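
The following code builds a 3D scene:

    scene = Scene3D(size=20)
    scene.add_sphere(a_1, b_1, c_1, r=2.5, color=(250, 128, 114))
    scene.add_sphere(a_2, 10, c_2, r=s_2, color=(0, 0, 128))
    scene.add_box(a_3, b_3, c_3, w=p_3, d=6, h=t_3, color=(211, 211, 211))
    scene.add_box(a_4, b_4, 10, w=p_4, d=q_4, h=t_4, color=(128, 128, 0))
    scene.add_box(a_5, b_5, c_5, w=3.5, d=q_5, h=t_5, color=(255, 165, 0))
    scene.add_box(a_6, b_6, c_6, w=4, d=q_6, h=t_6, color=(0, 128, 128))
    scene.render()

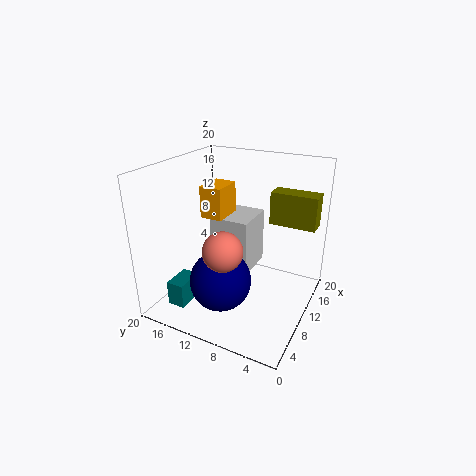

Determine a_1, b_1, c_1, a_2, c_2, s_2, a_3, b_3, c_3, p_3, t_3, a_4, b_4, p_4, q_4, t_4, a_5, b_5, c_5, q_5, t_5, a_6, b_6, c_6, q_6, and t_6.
a_1 = 4, b_1 = 9, c_1 = 11, a_2 = 5, c_2 = 6, s_2 = 4, a_3 = 11.5, b_3 = 9.5, c_3 = 3, p_3 = 6.5, t_3 = 8.5, a_4 = 16.5, b_4 = 1, p_4 = 3, q_4 = 7, t_4 = 5, a_5 = 2, b_5 = 8, c_5 = 16, q_5 = 2.5, t_5 = 3.5, a_6 = 3, b_6 = 15, c_6 = 1, q_6 = 2.5, t_6 = 3.5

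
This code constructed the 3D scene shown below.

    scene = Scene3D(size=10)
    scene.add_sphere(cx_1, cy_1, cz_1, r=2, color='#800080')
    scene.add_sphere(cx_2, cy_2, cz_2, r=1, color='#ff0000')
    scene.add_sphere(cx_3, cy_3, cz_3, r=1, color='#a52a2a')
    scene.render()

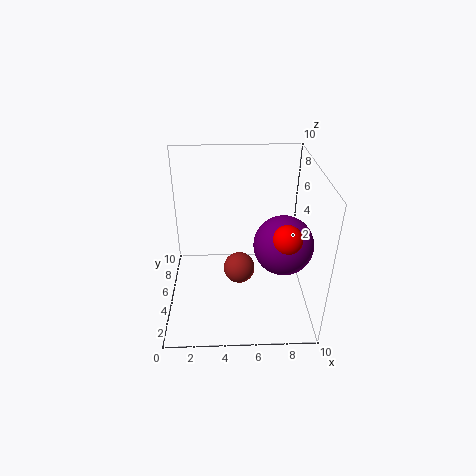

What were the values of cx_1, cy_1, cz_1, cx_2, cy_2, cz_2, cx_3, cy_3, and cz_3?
cx_1 = 8, cy_1 = 4, cz_1 = 5, cx_2 = 8, cy_2 = 3, cz_2 = 6, cx_3 = 5, cy_3 = 3, cz_3 = 4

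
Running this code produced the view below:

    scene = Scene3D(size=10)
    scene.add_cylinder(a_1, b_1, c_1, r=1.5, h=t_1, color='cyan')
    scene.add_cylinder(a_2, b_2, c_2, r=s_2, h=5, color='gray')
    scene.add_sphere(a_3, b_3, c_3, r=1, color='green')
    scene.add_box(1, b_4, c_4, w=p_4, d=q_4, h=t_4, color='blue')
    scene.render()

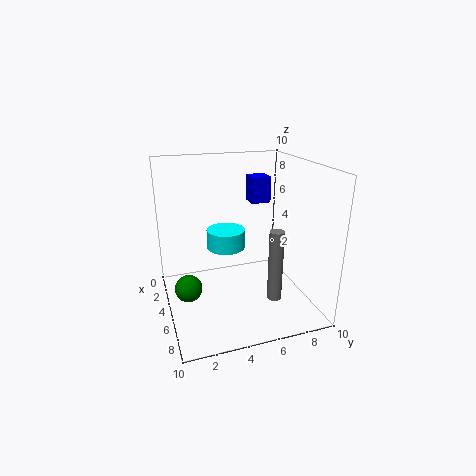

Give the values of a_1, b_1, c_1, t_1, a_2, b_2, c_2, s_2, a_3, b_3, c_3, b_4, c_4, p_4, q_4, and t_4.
a_1 = 2
b_1 = 5
c_1 = 3
t_1 = 1.5
a_2 = 7
b_2 = 7
c_2 = 1
s_2 = 0.5
a_3 = 4
b_3 = 1.5
c_3 = 1
b_4 = 7
c_4 = 6.5
p_4 = 1.5
q_4 = 1.5
t_4 = 2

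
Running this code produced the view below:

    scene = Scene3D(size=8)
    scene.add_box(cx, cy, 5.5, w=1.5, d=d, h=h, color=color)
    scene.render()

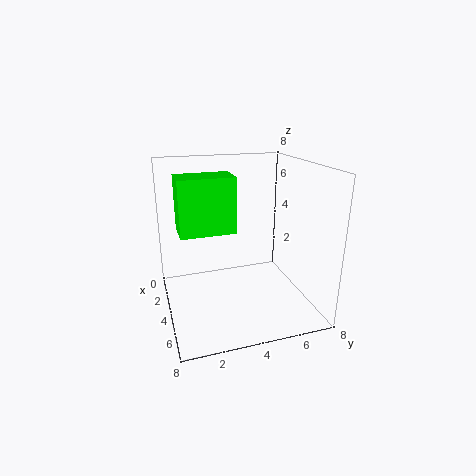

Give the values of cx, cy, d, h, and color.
cx = 5.5; cy = 0.5; d = 2.5; h = 2.5; color = 'lime'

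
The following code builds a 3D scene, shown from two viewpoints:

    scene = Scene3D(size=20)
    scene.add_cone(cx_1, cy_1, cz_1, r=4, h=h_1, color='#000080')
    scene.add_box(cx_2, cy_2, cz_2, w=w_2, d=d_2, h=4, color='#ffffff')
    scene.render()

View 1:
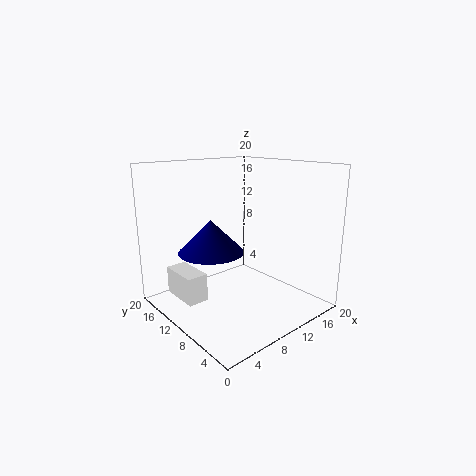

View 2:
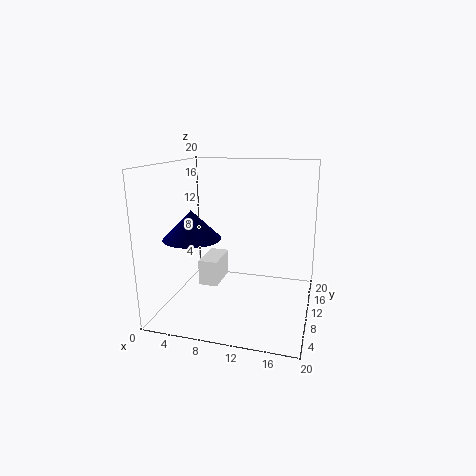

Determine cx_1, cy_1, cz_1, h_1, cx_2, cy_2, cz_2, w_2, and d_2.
cx_1 = 4; cy_1 = 8; cz_1 = 10; h_1 = 4; cx_2 = 3; cy_2 = 12; cz_2 = 1; w_2 = 3; d_2 = 6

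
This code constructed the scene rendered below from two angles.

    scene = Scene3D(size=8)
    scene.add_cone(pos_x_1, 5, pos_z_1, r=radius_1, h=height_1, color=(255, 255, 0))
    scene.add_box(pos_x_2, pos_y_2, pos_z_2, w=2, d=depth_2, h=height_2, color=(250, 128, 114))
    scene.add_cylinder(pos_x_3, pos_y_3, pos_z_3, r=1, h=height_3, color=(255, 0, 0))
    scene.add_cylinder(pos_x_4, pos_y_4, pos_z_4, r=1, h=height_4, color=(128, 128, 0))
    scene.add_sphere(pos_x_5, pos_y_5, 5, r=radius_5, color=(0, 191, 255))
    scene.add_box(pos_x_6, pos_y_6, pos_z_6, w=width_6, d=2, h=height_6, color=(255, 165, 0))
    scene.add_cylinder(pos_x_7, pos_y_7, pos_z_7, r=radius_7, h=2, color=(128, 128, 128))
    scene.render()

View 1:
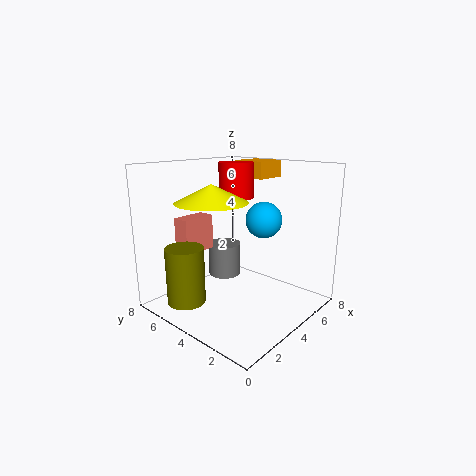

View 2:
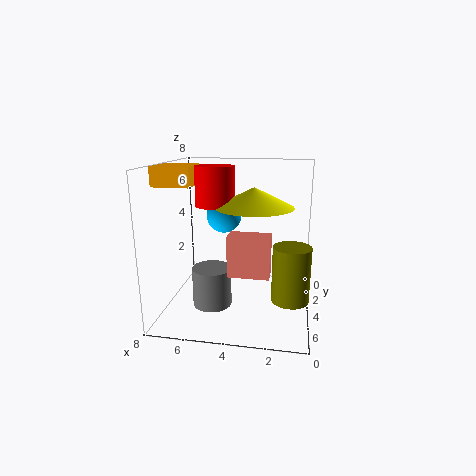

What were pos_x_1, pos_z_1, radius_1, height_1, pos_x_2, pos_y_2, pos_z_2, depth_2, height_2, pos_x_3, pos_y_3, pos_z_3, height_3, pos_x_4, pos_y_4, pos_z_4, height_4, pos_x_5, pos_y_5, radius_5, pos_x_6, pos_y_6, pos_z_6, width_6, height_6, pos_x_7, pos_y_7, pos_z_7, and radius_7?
pos_x_1 = 3, pos_z_1 = 6, radius_1 = 2, height_1 = 1, pos_x_2 = 2, pos_y_2 = 6, pos_z_2 = 3, depth_2 = 1, height_2 = 2, pos_x_3 = 5, pos_y_3 = 5, pos_z_3 = 6, height_3 = 2, pos_x_4 = 1, pos_y_4 = 5, pos_z_4 = 1, height_4 = 3, pos_x_5 = 5, pos_y_5 = 3, radius_5 = 1, pos_x_6 = 6, pos_y_6 = 4, pos_z_6 = 7, width_6 = 2, height_6 = 1, pos_x_7 = 5, pos_y_7 = 6, pos_z_7 = 1, radius_7 = 1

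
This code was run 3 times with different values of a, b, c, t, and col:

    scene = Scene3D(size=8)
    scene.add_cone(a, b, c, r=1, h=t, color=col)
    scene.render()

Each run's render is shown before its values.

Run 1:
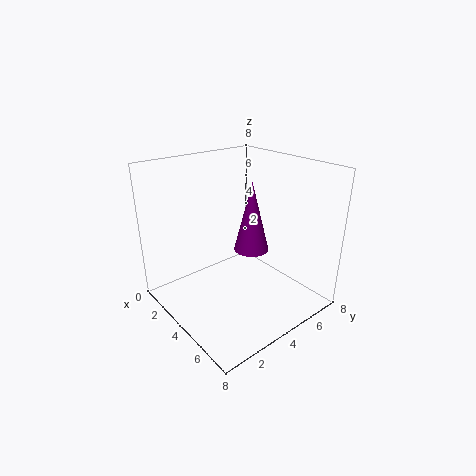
a = 4, b = 5, c = 3, t = 4, col = 'purple'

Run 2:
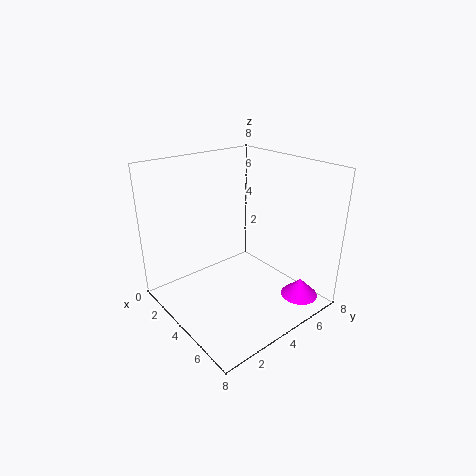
a = 7, b = 6, c = 1, t = 1, col = 'magenta'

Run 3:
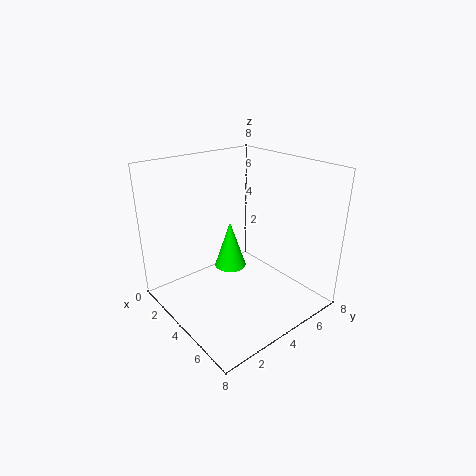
a = 2, b = 5, c = 1, t = 3, col = 'lime'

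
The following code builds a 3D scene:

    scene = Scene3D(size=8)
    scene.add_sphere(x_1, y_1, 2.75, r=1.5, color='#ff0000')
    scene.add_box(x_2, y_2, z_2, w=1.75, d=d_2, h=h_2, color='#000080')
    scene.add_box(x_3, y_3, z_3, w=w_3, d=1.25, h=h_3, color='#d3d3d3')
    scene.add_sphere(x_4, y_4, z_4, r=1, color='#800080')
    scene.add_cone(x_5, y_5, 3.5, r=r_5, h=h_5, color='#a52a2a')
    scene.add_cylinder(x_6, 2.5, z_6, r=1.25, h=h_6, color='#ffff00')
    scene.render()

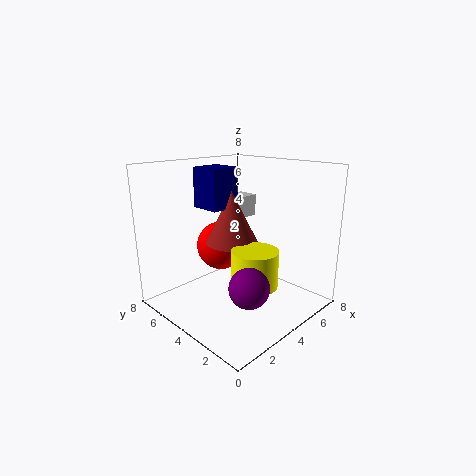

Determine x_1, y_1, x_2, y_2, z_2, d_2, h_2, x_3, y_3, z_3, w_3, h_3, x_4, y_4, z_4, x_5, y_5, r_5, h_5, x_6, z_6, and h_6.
x_1 = 4.75, y_1 = 6.25, x_2 = 3, y_2 = 4.75, z_2 = 5.5, d_2 = 1.75, h_2 = 2.25, x_3 = 4.75, y_3 = 4.75, z_3 = 4.75, w_3 = 1.5, h_3 = 1.25, x_4 = 2.25, y_4 = 1.5, z_4 = 2.5, x_5 = 4.25, y_5 = 4.75, r_5 = 1.5, h_5 = 3, x_6 = 3.75, z_6 = 1.75, h_6 = 2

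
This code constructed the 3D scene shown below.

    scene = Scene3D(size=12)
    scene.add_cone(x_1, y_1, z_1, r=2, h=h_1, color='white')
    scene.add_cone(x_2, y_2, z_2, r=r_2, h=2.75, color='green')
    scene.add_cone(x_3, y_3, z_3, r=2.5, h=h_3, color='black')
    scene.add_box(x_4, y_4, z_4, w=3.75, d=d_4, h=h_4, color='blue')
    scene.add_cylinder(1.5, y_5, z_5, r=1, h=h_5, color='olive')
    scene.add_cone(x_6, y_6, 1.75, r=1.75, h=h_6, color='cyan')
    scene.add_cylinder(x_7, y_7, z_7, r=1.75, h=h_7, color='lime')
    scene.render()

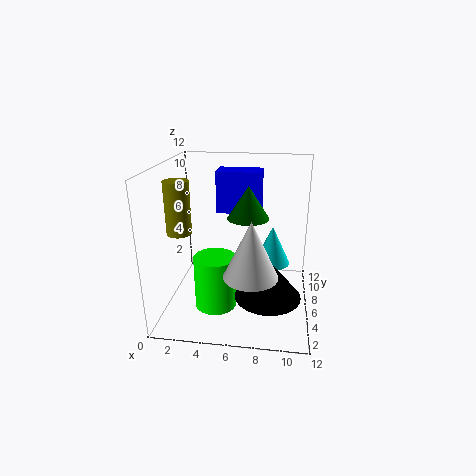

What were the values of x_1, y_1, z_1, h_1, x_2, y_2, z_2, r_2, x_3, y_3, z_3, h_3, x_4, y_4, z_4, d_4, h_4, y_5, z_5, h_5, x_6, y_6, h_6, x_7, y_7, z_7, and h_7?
x_1 = 7.5
y_1 = 2
z_1 = 4.75
h_1 = 4.25
x_2 = 6.75
y_2 = 6.75
z_2 = 7.5
r_2 = 1.75
x_3 = 8.75
y_3 = 2.75
z_3 = 2.75
h_3 = 3
x_4 = 4
y_4 = 7
z_4 = 7.75
d_4 = 2.25
h_4 = 3.5
y_5 = 4.5
z_5 = 6.75
h_5 = 4.25
x_6 = 8.75
y_6 = 10.25
h_6 = 3.75
x_7 = 4.25
y_7 = 4.75
z_7 = 0.25
h_7 = 4.5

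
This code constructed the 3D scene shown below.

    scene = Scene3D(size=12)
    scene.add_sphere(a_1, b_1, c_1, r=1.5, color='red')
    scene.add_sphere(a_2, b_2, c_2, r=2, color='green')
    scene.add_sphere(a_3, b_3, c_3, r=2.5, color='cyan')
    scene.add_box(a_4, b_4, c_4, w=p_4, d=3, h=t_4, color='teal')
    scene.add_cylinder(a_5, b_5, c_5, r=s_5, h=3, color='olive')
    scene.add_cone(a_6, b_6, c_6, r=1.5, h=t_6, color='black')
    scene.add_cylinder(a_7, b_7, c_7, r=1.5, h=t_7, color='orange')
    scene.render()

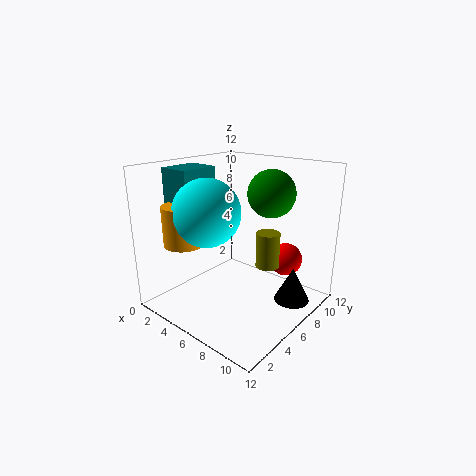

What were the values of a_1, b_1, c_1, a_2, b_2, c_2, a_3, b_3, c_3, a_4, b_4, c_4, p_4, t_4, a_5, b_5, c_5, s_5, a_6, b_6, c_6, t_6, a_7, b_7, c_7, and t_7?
a_1 = 8
b_1 = 10.5
c_1 = 3
a_2 = 7.5
b_2 = 8.5
c_2 = 9.5
a_3 = 6
b_3 = 2.5
c_3 = 9
a_4 = 2.5
b_4 = 1.5
c_4 = 8
p_4 = 2.5
t_4 = 4
a_5 = 8
b_5 = 7.5
c_5 = 3.5
s_5 = 1
a_6 = 10
b_6 = 8.5
c_6 = 0.5
t_6 = 3
a_7 = 4.5
b_7 = 1.5
c_7 = 6.5
t_7 = 3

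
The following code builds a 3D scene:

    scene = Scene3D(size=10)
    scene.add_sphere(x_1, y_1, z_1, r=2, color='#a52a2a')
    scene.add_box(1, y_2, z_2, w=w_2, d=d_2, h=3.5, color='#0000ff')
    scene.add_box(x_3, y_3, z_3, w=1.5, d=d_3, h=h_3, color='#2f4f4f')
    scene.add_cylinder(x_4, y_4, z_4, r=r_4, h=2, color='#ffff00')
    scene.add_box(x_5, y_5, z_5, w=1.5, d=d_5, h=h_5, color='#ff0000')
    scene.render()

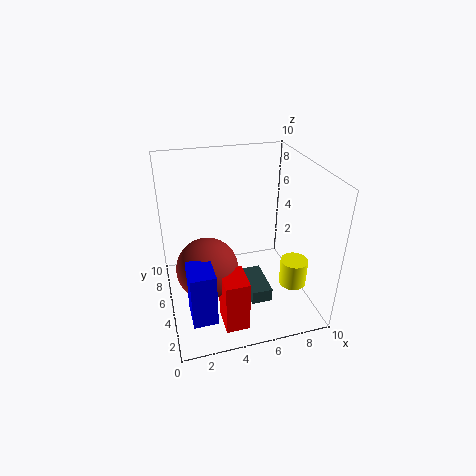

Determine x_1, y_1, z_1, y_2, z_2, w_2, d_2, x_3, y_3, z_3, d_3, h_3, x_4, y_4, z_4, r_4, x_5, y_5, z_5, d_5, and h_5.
x_1 = 2.5
y_1 = 3.5
z_1 = 4
y_2 = 0.5
z_2 = 2
w_2 = 1.5
d_2 = 2
x_3 = 5.5
y_3 = 3
z_3 = 0.5
d_3 = 3
h_3 = 1
x_4 = 9
y_4 = 4
z_4 = 1
r_4 = 1
x_5 = 3
y_5 = 0.5
z_5 = 1
d_5 = 2
h_5 = 3.5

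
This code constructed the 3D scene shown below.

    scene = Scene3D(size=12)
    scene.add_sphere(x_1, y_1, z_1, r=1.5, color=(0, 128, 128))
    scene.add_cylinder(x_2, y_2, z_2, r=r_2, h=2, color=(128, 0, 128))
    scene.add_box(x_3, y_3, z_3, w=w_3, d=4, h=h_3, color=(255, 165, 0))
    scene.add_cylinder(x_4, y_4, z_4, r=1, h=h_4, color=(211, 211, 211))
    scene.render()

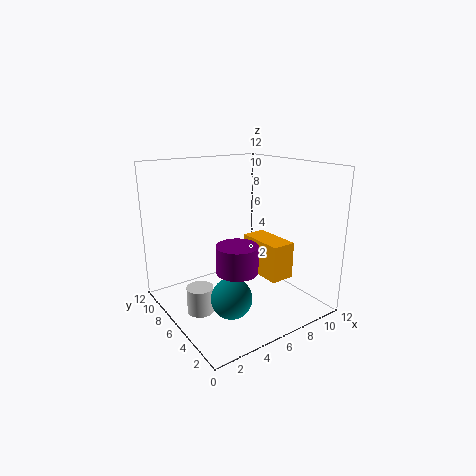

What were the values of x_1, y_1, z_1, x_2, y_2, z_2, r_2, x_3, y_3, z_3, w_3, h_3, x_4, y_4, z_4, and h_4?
x_1 = 3; y_1 = 2.5; z_1 = 3; x_2 = 3.5; y_2 = 2.5; z_2 = 5; r_2 = 1.5; x_3 = 7; y_3 = 2.5; z_3 = 3; w_3 = 2; h_3 = 3; x_4 = 1.5; y_4 = 4.5; z_4 = 1.5; h_4 = 2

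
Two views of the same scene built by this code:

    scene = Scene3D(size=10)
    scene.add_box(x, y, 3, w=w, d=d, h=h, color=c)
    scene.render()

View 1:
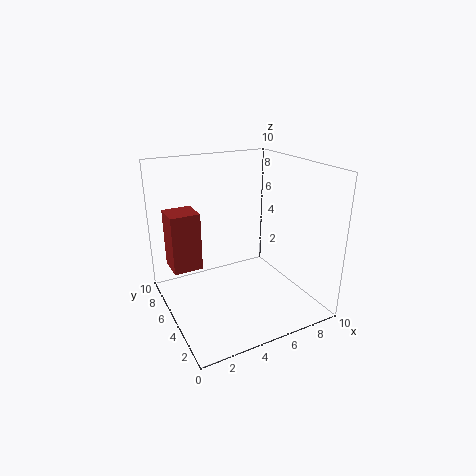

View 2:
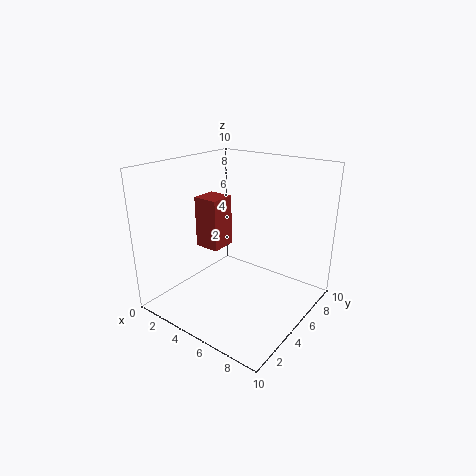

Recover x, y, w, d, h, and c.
x = 0.5
y = 5.5
w = 2
d = 2
h = 4
c = 'brown'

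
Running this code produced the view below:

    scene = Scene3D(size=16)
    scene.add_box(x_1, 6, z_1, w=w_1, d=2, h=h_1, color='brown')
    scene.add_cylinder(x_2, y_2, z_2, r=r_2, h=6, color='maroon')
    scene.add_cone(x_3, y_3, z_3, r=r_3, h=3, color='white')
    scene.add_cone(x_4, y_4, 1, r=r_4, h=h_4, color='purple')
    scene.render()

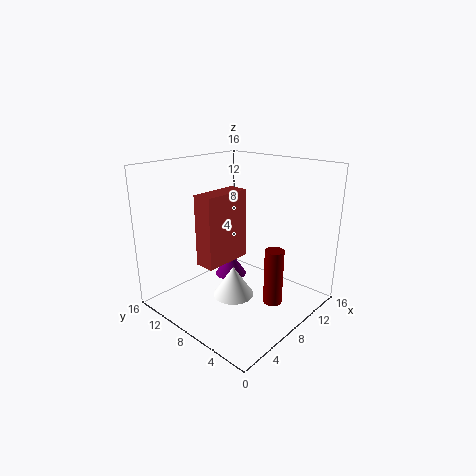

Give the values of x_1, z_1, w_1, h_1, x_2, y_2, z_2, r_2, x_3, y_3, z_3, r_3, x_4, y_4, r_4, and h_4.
x_1 = 2
z_1 = 7
w_1 = 5
h_1 = 7
x_2 = 8
y_2 = 3
z_2 = 2
r_2 = 1
x_3 = 4
y_3 = 5
z_3 = 4
r_3 = 2
x_4 = 11
y_4 = 12
r_4 = 2
h_4 = 3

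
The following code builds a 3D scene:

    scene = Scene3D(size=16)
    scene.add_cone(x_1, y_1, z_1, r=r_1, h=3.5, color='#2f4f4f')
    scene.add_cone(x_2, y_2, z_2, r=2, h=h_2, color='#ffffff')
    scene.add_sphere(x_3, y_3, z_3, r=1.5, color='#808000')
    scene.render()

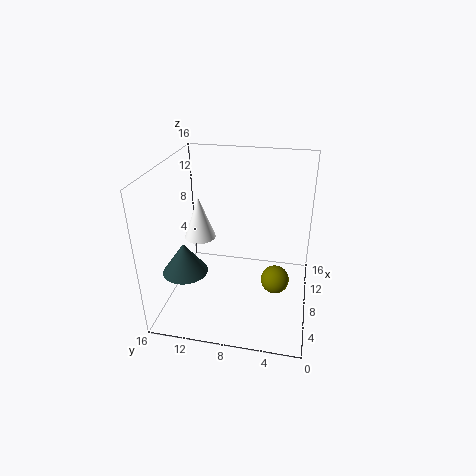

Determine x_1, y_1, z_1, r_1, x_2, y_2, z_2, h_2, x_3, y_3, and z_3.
x_1 = 5.5, y_1 = 13.5, z_1 = 4.5, r_1 = 2.5, x_2 = 12.5, y_2 = 14, z_2 = 5, h_2 = 5.5, x_3 = 6, y_3 = 3.5, z_3 = 4.5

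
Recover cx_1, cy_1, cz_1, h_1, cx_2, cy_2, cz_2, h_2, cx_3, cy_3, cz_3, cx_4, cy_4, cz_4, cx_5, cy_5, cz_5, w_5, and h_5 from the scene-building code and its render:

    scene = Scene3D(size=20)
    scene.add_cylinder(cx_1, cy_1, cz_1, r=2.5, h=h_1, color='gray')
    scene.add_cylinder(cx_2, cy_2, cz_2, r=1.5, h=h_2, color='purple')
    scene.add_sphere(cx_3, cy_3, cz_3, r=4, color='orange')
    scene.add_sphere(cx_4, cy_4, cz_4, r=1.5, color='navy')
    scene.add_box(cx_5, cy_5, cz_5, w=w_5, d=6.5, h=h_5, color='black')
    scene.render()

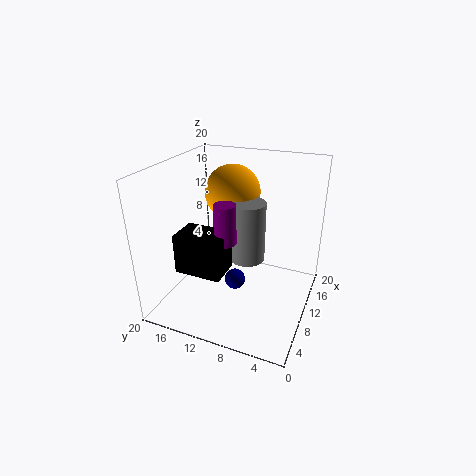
cx_1 = 11
cy_1 = 9
cz_1 = 6.5
h_1 = 8.5
cx_2 = 8
cy_2 = 11
cz_2 = 10
h_2 = 5.5
cx_3 = 14
cy_3 = 12.5
cz_3 = 15
cx_4 = 10
cy_4 = 10.5
cz_4 = 3
cx_5 = 4.5
cy_5 = 10.5
cz_5 = 6
w_5 = 4.5
h_5 = 5.5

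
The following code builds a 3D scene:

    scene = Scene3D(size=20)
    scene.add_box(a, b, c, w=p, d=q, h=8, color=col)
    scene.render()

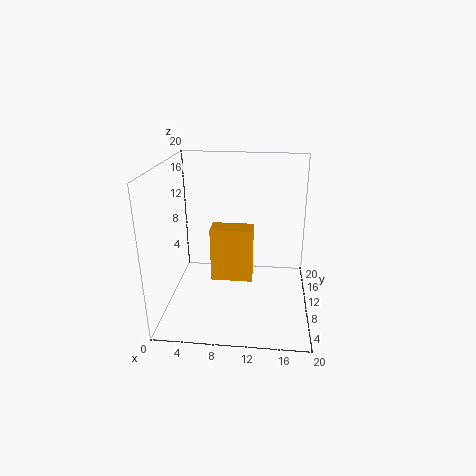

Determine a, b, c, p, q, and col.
a = 6; b = 10; c = 3; p = 6; q = 3; col = 'orange'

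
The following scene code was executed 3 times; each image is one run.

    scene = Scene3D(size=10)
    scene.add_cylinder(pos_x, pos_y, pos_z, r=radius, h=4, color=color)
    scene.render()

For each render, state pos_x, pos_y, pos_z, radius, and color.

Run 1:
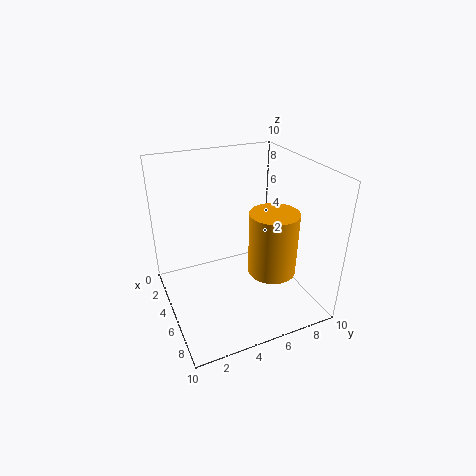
pos_x = 8
pos_y = 6
pos_z = 4
radius = 1.5
color = 'orange'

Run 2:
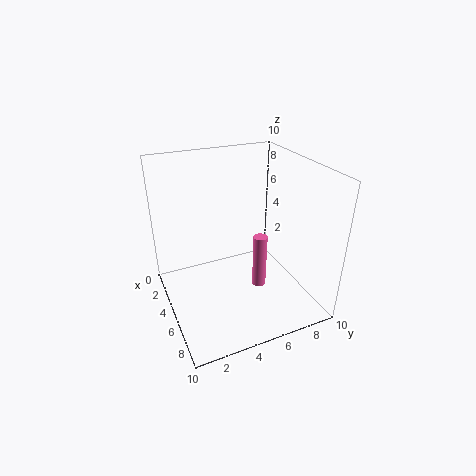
pos_x = 5.5
pos_y = 6.5
pos_z = 1
radius = 0.5
color = 'hotpink'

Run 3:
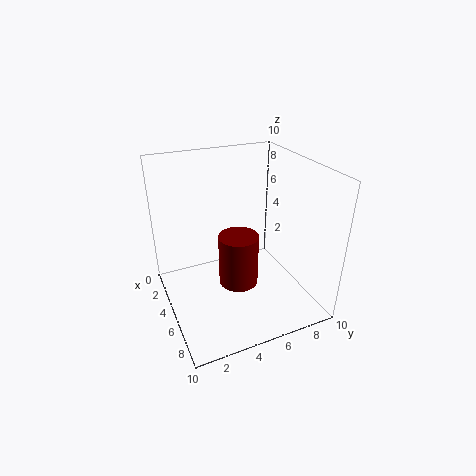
pos_x = 4
pos_y = 5.5
pos_z = 0.5
radius = 1.5
color = 'maroon'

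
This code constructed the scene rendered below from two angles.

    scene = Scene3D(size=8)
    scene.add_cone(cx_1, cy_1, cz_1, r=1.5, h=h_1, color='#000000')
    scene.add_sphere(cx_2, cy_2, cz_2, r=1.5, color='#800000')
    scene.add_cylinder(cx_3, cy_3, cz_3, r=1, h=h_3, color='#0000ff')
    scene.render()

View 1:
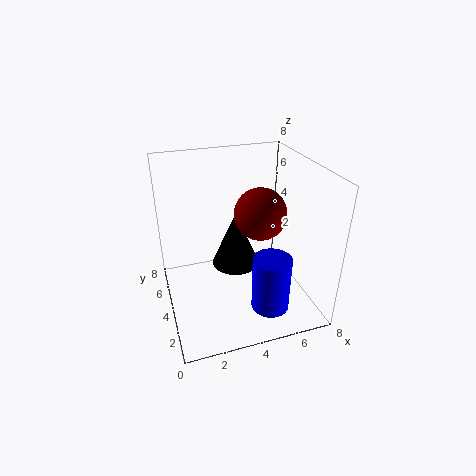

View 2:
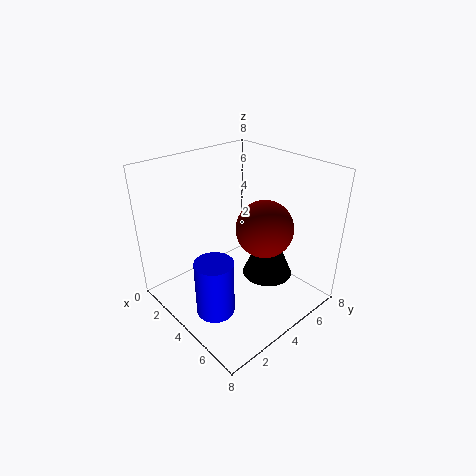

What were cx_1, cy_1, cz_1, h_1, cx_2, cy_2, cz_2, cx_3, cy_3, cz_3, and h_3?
cx_1 = 4.5; cy_1 = 6; cz_1 = 1; h_1 = 3.5; cx_2 = 5.5; cy_2 = 4.5; cz_2 = 5; cx_3 = 5; cy_3 = 1.5; cz_3 = 1; h_3 = 3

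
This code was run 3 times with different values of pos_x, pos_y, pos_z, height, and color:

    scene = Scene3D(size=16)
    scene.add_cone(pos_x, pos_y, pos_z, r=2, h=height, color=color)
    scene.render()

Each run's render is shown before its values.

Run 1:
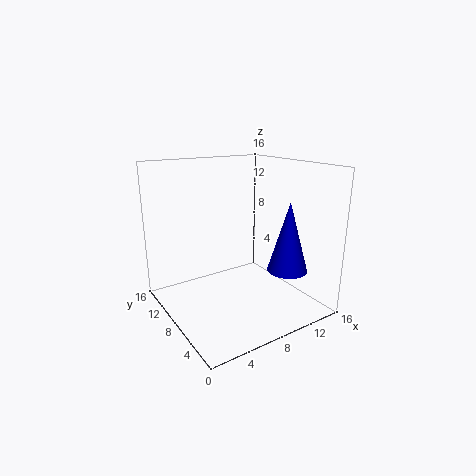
pos_x = 10; pos_y = 2; pos_z = 6; height = 7; color = 'blue'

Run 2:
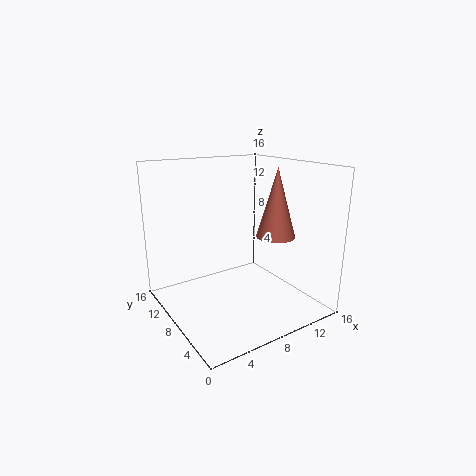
pos_x = 10; pos_y = 4; pos_z = 9; height = 7; color = 'salmon'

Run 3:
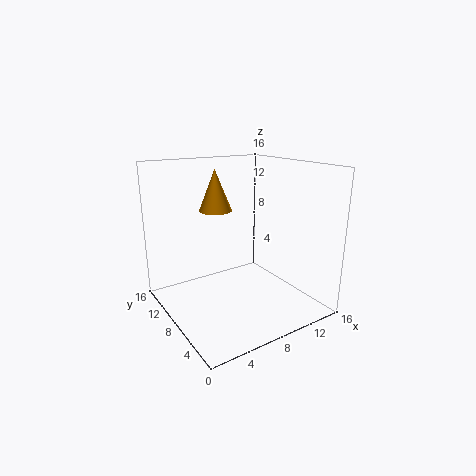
pos_x = 8; pos_y = 13; pos_z = 10; height = 5; color = 'orange'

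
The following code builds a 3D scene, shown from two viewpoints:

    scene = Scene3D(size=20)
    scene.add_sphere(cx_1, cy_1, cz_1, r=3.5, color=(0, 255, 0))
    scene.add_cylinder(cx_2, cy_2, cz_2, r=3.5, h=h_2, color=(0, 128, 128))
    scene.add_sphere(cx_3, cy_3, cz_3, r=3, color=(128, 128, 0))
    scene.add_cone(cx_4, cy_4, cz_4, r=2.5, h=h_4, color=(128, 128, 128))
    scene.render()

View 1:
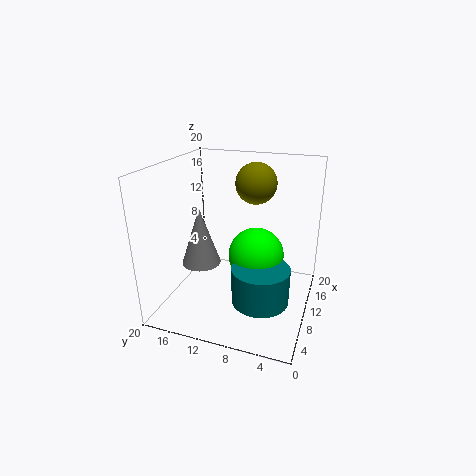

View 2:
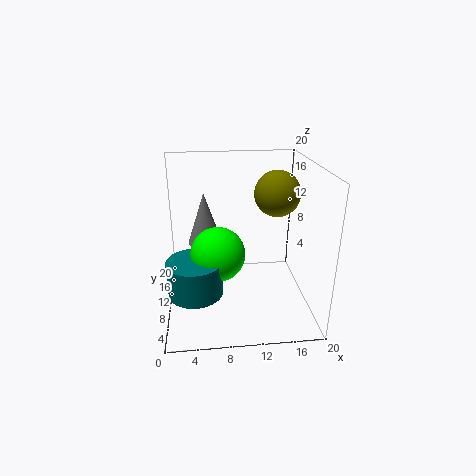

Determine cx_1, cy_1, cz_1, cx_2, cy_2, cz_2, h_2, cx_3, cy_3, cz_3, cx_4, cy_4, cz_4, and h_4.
cx_1 = 7; cy_1 = 6.5; cz_1 = 9.5; cx_2 = 4; cy_2 = 5; cz_2 = 5; h_2 = 4.5; cx_3 = 15; cy_3 = 9; cz_3 = 16.5; cx_4 = 5.5; cy_4 = 13.5; cz_4 = 8; h_4 = 7.5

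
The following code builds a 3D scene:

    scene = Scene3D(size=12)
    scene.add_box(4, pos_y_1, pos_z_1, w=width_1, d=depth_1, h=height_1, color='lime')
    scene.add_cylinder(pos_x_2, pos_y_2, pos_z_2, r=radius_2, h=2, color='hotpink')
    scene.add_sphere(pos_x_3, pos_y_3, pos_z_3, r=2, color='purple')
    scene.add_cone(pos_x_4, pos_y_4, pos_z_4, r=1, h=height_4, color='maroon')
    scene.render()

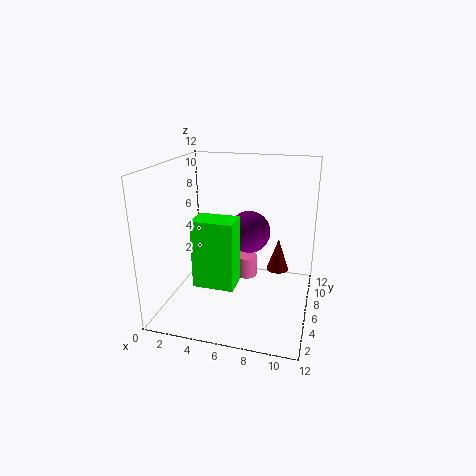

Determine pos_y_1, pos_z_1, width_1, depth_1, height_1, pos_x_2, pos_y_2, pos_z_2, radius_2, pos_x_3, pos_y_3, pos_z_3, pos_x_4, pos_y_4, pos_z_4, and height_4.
pos_y_1 = 1, pos_z_1 = 4, width_1 = 3, depth_1 = 2, height_1 = 5, pos_x_2 = 6, pos_y_2 = 9, pos_z_2 = 1, radius_2 = 1, pos_x_3 = 6, pos_y_3 = 10, pos_z_3 = 5, pos_x_4 = 9, pos_y_4 = 9, pos_z_4 = 2, height_4 = 3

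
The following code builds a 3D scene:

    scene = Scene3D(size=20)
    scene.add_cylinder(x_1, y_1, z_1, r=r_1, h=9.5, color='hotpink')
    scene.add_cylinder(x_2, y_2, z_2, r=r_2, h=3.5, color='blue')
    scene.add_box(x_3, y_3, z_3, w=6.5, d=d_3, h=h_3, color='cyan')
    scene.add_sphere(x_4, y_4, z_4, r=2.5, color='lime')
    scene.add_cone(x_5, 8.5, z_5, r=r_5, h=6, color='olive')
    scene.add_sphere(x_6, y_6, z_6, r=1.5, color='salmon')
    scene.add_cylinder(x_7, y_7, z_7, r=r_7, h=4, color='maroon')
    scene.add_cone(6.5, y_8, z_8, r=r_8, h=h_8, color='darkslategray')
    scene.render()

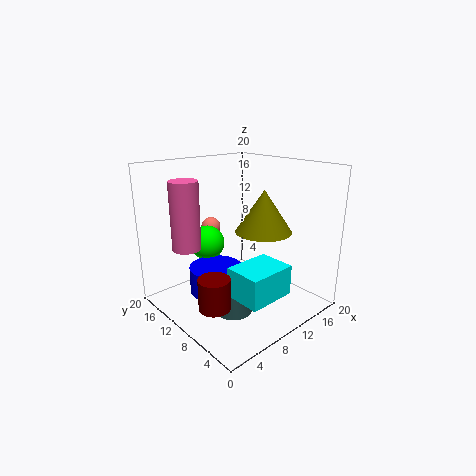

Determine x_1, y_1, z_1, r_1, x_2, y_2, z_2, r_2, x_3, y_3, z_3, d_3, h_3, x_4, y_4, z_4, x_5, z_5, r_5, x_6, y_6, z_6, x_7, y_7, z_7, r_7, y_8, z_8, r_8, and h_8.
x_1 = 4.5
y_1 = 14.5
z_1 = 8.5
r_1 = 2
x_2 = 6
y_2 = 10
z_2 = 3.5
r_2 = 3.5
x_3 = 5.5
y_3 = 2
z_3 = 4
d_3 = 5
h_3 = 4
x_4 = 8
y_4 = 14.5
z_4 = 8.5
x_5 = 13.5
z_5 = 10.5
r_5 = 4
x_6 = 11
y_6 = 17.5
z_6 = 9.5
x_7 = 3
y_7 = 6.5
z_7 = 3.5
r_7 = 2
y_8 = 7
z_8 = 1.5
r_8 = 2.5
h_8 = 4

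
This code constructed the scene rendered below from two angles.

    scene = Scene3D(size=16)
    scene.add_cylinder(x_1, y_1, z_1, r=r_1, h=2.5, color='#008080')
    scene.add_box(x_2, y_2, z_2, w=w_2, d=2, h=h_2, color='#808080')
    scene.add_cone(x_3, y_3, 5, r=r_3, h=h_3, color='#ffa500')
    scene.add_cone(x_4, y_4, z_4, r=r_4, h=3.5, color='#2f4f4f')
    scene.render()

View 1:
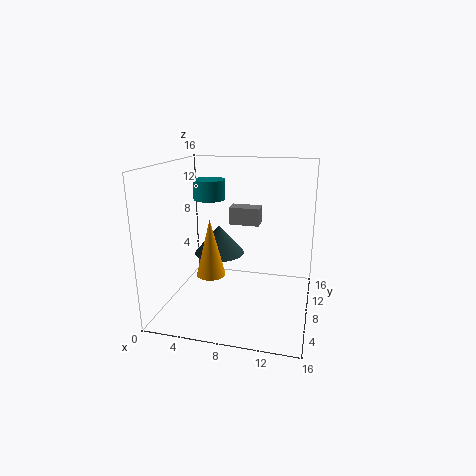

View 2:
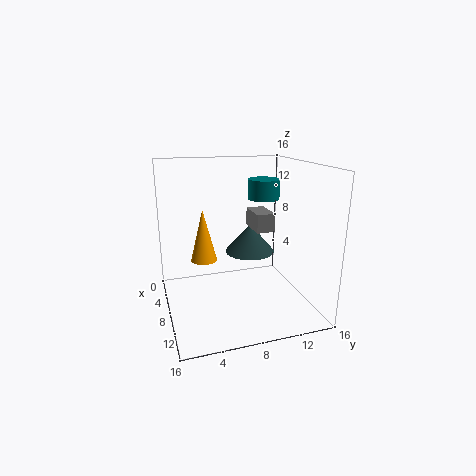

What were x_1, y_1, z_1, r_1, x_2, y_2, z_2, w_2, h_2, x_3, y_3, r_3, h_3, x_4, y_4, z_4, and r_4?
x_1 = 3; y_1 = 13; z_1 = 11; r_1 = 2; x_2 = 6.5; y_2 = 9.5; z_2 = 9; w_2 = 3.5; h_2 = 2; x_3 = 6; y_3 = 4.5; r_3 = 1.5; h_3 = 6; x_4 = 5; y_4 = 10.5; z_4 = 5; r_4 = 3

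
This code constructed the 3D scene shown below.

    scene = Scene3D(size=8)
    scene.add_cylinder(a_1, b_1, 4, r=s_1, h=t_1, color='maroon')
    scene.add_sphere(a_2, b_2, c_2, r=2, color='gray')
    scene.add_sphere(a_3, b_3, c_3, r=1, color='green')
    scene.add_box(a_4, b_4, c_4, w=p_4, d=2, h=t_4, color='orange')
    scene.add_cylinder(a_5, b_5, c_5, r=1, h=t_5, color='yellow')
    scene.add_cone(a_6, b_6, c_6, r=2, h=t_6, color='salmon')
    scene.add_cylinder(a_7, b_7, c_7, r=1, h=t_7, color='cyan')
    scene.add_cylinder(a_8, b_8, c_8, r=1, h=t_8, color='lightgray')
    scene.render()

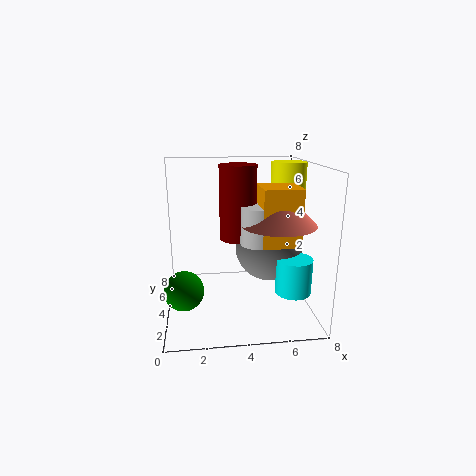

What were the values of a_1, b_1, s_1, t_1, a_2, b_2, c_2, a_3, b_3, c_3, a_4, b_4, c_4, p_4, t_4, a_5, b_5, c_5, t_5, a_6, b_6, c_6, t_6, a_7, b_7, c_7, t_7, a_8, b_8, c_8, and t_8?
a_1 = 4
b_1 = 4
s_1 = 1
t_1 = 4
a_2 = 6
b_2 = 5
c_2 = 3
a_3 = 1
b_3 = 2
c_3 = 2
a_4 = 5
b_4 = 2
c_4 = 4
p_4 = 2
t_4 = 3
a_5 = 7
b_5 = 5
c_5 = 5
t_5 = 3
a_6 = 6
b_6 = 3
c_6 = 5
t_6 = 2
a_7 = 7
b_7 = 3
c_7 = 1
t_7 = 2
a_8 = 5
b_8 = 3
c_8 = 4
t_8 = 2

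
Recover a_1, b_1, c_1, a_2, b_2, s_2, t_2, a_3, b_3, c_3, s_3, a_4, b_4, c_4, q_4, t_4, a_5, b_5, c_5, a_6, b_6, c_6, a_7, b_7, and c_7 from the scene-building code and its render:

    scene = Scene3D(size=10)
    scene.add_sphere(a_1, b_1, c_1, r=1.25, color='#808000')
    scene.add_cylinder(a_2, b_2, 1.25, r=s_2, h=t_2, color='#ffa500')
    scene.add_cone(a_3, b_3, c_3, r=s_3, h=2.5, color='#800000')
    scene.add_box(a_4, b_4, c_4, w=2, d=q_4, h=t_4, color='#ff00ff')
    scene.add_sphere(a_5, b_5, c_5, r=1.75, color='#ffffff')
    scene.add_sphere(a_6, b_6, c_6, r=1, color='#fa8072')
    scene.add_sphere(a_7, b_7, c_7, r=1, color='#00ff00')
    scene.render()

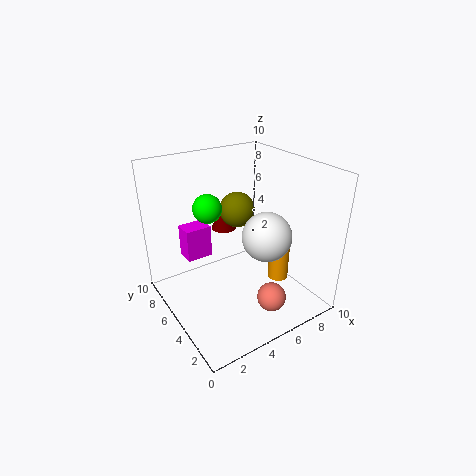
a_1 = 5.75; b_1 = 6.25; c_1 = 6.5; a_2 = 8; b_2 = 4; s_2 = 0.75; t_2 = 3.75; a_3 = 6.25; b_3 = 9; c_3 = 3.75; s_3 = 1; a_4 = 2.5; b_4 = 8; c_4 = 2.25; q_4 = 1.5; t_4 = 2.5; a_5 = 6.75; b_5 = 4; c_5 = 5; a_6 = 6; b_6 = 2.25; c_6 = 1.25; a_7 = 3.5; b_7 = 6.5; c_7 = 7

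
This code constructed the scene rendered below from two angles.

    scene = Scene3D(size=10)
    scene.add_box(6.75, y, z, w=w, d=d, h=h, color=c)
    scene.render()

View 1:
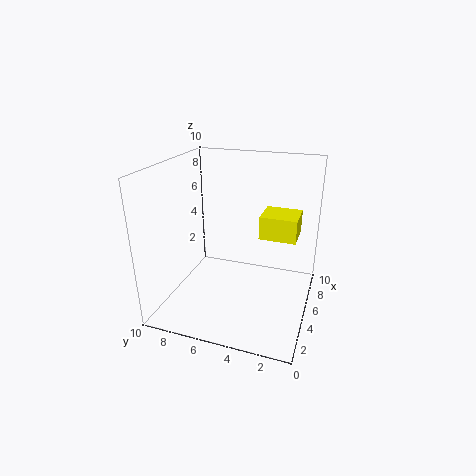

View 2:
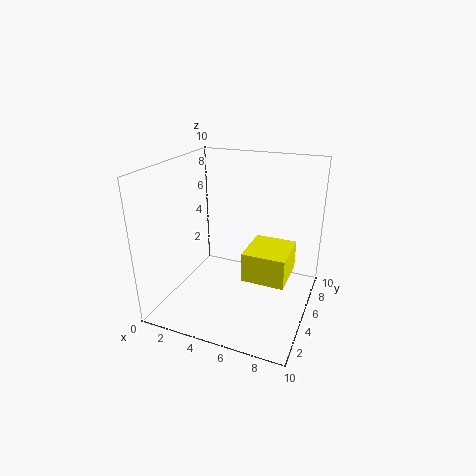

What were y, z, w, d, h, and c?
y = 1.25
z = 4.25
w = 2.5
d = 2.75
h = 1.75
c = 'yellow'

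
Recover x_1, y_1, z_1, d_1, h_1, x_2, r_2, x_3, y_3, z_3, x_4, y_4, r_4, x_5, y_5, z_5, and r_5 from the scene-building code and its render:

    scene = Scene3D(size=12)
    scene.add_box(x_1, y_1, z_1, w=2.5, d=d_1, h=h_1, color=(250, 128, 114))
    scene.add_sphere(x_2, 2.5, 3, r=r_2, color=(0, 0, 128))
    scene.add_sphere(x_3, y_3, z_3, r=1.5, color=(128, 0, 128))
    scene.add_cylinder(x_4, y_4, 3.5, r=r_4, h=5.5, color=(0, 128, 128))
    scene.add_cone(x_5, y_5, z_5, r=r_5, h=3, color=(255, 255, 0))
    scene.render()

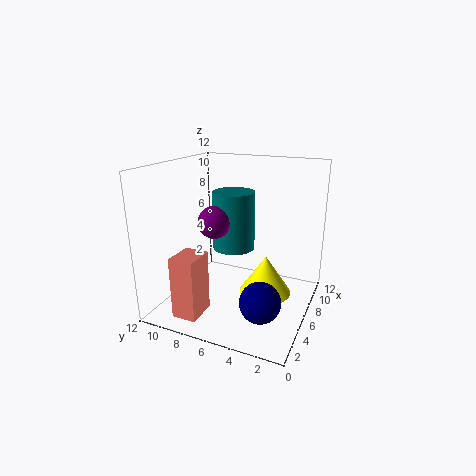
x_1 = 1, y_1 = 7.5, z_1 = 0.5, d_1 = 2, h_1 = 5, x_2 = 2, r_2 = 1.5, x_3 = 7.5, y_3 = 9, z_3 = 6.5, x_4 = 9.5, y_4 = 8, r_4 = 2, x_5 = 4.5, y_5 = 3, z_5 = 2.5, r_5 = 2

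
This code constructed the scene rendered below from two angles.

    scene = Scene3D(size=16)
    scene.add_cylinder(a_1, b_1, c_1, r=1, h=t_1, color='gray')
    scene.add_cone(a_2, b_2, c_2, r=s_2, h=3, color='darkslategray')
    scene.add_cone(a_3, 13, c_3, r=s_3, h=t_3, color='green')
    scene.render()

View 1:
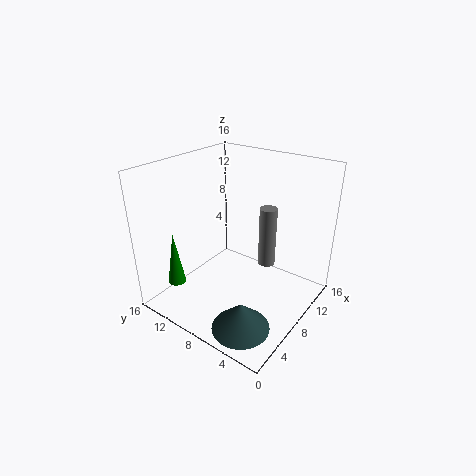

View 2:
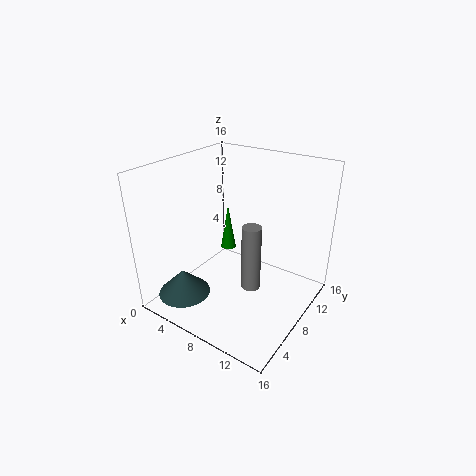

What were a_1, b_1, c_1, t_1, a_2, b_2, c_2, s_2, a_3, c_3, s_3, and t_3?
a_1 = 11; b_1 = 6; c_1 = 4; t_1 = 7; a_2 = 3; b_2 = 4; c_2 = 1; s_2 = 3; a_3 = 3; c_3 = 3; s_3 = 1; t_3 = 6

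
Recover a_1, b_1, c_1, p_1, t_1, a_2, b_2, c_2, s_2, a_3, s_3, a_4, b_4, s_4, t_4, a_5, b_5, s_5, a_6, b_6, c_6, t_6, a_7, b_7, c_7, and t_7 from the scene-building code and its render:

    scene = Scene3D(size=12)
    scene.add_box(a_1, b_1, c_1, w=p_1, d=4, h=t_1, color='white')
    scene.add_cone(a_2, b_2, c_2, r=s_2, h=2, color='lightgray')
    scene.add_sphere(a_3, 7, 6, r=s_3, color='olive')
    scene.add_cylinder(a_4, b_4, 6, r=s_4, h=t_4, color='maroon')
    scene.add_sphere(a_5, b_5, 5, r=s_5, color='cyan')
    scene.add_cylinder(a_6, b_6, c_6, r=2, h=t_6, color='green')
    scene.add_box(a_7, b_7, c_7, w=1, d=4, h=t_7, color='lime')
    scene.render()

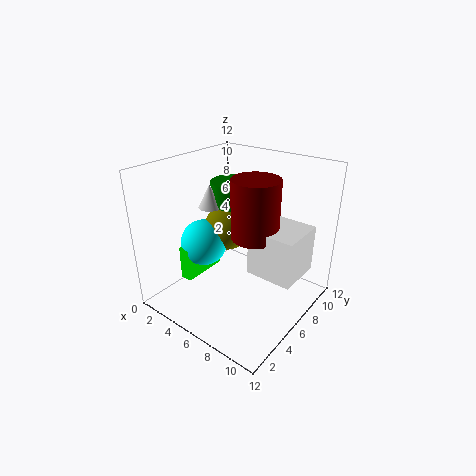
a_1 = 7; b_1 = 6; c_1 = 3; p_1 = 4; t_1 = 4; a_2 = 3; b_2 = 6; c_2 = 8; s_2 = 1; a_3 = 4; s_3 = 2; a_4 = 7; b_4 = 7; s_4 = 2; t_4 = 5; a_5 = 3; b_5 = 5; s_5 = 2; a_6 = 4; b_6 = 8; c_6 = 8; t_6 = 2; a_7 = 2; b_7 = 3; c_7 = 2; t_7 = 3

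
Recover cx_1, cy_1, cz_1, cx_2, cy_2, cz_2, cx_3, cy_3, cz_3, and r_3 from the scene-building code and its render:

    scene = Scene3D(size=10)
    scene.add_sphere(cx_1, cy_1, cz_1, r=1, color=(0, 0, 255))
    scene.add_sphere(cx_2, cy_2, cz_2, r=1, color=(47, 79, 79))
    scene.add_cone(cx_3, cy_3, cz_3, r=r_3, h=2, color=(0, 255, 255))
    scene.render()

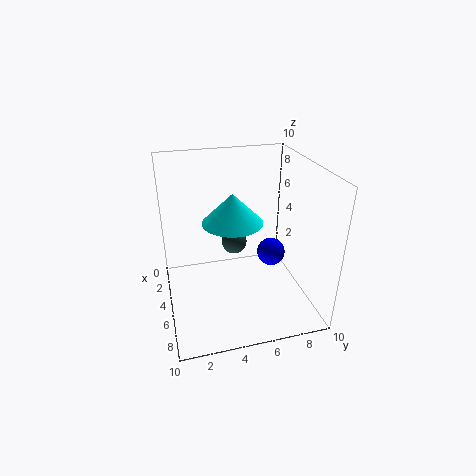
cx_1 = 5; cy_1 = 7.5; cz_1 = 3.5; cx_2 = 2; cy_2 = 5.5; cz_2 = 3; cx_3 = 5.5; cy_3 = 4.5; cz_3 = 6.5; r_3 = 2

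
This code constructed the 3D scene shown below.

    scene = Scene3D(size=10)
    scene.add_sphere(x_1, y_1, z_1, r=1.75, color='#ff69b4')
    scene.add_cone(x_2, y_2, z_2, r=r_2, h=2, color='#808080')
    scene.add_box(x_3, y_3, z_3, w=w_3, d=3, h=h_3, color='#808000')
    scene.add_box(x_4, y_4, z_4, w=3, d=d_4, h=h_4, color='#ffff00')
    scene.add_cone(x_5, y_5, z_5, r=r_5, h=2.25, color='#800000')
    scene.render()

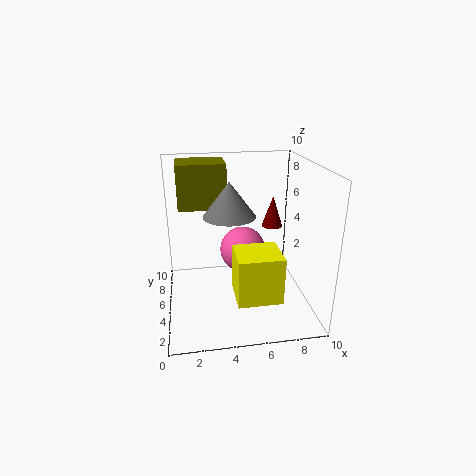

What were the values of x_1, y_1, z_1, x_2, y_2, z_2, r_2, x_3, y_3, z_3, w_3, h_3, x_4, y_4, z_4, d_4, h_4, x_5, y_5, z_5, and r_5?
x_1 = 5.75; y_1 = 7.25; z_1 = 3; x_2 = 4; y_2 = 2; z_2 = 7.75; r_2 = 1.5; x_3 = 1; y_3 = 6.75; z_3 = 6.5; w_3 = 3.5; h_3 = 3.25; x_4 = 4.5; y_4 = 1.75; z_4 = 1.5; d_4 = 2.75; h_4 = 3.25; x_5 = 7.75; y_5 = 6.25; z_5 = 5.25; r_5 = 0.75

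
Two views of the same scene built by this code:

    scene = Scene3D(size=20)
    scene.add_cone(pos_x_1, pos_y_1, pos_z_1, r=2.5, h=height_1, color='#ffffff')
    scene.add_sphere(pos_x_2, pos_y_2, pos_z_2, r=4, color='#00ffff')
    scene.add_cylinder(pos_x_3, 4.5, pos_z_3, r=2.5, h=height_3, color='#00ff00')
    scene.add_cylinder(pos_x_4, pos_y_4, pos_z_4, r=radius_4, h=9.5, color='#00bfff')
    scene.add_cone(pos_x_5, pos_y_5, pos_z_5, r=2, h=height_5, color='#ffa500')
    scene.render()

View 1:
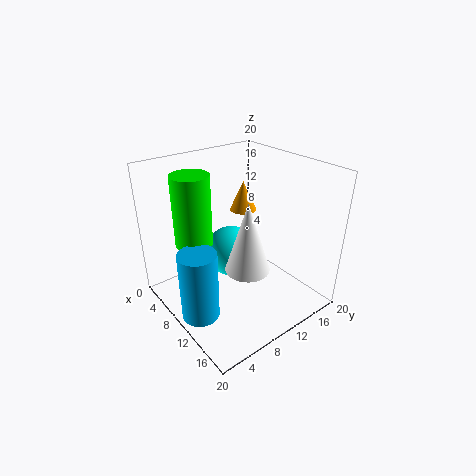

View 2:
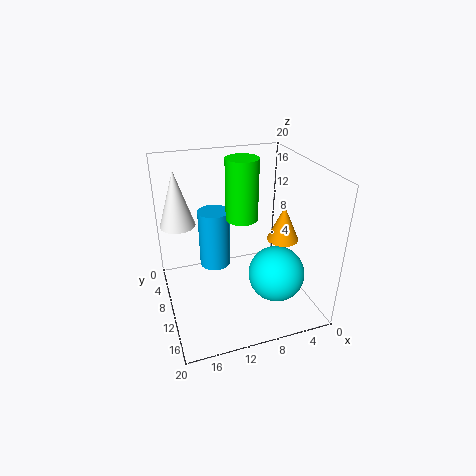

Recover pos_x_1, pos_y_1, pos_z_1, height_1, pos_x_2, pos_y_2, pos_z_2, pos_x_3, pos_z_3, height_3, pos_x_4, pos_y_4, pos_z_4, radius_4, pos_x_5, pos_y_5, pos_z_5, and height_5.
pos_x_1 = 17.5
pos_y_1 = 5.5
pos_z_1 = 11
height_1 = 8
pos_x_2 = 5
pos_y_2 = 12.5
pos_z_2 = 4.5
pos_x_3 = 7.5
pos_z_3 = 10
height_3 = 9.5
pos_x_4 = 11.5
pos_y_4 = 2.5
pos_z_4 = 1.5
radius_4 = 2.5
pos_x_5 = 5.5
pos_y_5 = 14.5
pos_z_5 = 11.5
height_5 = 4.5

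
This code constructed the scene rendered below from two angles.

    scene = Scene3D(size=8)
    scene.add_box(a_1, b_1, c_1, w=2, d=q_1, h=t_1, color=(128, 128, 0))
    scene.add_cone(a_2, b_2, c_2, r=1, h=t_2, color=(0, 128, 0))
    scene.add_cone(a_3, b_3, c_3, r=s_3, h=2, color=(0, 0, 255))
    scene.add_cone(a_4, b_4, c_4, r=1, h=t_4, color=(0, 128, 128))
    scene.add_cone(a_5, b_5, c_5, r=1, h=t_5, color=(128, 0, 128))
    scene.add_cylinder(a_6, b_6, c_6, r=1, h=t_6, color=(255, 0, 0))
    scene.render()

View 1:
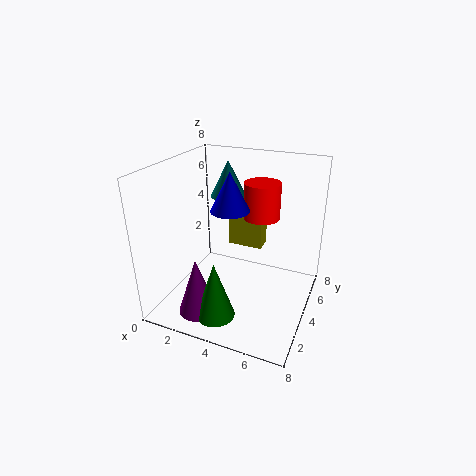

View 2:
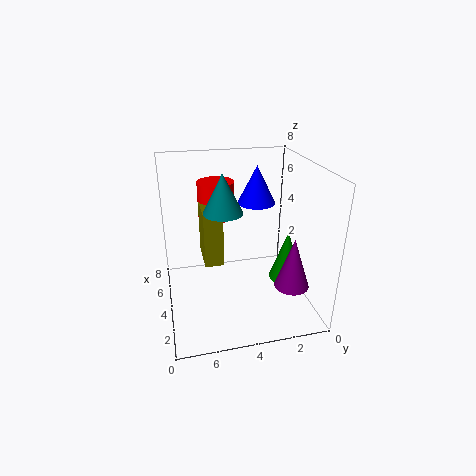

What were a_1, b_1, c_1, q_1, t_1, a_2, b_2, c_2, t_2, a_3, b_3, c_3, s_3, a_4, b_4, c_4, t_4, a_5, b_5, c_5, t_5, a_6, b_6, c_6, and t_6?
a_1 = 3, b_1 = 5, c_1 = 3, q_1 = 1, t_1 = 3, a_2 = 4, b_2 = 1, c_2 = 1, t_2 = 3, a_3 = 4, b_3 = 3, c_3 = 6, s_3 = 1, a_4 = 3, b_4 = 5, c_4 = 6, t_4 = 2, a_5 = 3, b_5 = 1, c_5 = 1, t_5 = 3, a_6 = 5, b_6 = 5, c_6 = 5, t_6 = 2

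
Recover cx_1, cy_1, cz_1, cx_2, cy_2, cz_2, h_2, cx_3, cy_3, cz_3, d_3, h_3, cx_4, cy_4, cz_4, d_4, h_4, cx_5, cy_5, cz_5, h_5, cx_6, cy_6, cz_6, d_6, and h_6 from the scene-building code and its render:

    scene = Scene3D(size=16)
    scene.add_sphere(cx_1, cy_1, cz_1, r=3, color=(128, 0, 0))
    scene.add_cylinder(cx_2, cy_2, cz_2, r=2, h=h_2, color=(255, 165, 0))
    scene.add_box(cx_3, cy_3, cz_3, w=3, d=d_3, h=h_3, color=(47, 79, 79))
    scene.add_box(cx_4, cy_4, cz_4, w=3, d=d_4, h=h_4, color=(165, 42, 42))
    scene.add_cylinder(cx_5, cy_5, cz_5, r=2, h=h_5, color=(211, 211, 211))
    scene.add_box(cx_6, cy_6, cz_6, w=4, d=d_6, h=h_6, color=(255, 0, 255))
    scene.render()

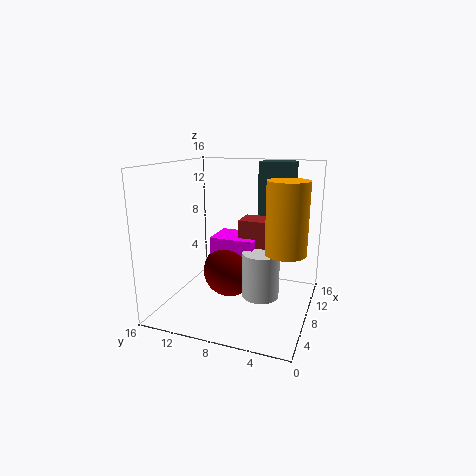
cx_1 = 8, cy_1 = 9, cz_1 = 4, cx_2 = 5, cy_2 = 2, cz_2 = 8, h_2 = 7, cx_3 = 12, cy_3 = 3, cz_3 = 9, d_3 = 4, h_3 = 7, cx_4 = 8, cy_4 = 4, cz_4 = 5, d_4 = 4, h_4 = 5, cx_5 = 7, cy_5 = 5, cz_5 = 2, h_5 = 5, cx_6 = 7, cy_6 = 6, cz_6 = 5, d_6 = 5, h_6 = 3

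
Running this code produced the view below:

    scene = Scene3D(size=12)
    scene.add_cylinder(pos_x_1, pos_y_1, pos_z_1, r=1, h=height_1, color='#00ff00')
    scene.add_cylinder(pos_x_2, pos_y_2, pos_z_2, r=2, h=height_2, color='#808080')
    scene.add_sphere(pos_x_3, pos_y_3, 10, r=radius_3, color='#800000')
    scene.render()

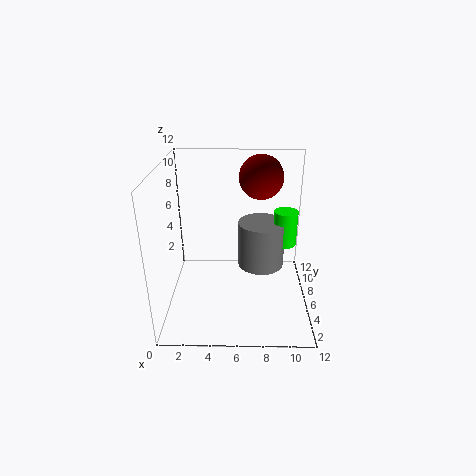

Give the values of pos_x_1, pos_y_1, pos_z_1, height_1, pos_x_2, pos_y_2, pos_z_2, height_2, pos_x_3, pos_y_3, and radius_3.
pos_x_1 = 10
pos_y_1 = 7
pos_z_1 = 5
height_1 = 3
pos_x_2 = 8
pos_y_2 = 7
pos_z_2 = 3
height_2 = 4
pos_x_3 = 8
pos_y_3 = 10
radius_3 = 2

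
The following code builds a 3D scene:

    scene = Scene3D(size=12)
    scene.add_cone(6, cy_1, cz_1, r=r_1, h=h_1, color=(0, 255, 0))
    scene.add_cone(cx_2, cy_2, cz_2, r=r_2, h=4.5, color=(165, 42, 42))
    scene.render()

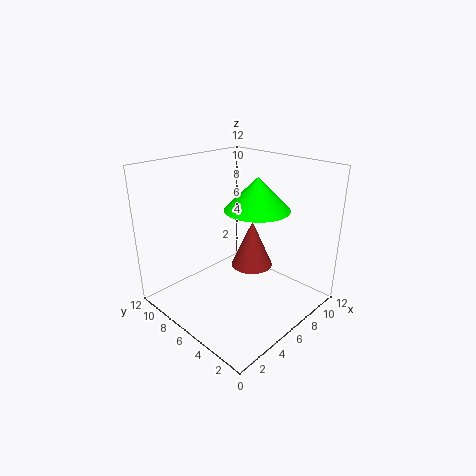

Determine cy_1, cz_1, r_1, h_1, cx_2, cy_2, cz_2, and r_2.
cy_1 = 4, cz_1 = 9, r_1 = 2.5, h_1 = 2.5, cx_2 = 9.5, cy_2 = 7.5, cz_2 = 1.5, r_2 = 2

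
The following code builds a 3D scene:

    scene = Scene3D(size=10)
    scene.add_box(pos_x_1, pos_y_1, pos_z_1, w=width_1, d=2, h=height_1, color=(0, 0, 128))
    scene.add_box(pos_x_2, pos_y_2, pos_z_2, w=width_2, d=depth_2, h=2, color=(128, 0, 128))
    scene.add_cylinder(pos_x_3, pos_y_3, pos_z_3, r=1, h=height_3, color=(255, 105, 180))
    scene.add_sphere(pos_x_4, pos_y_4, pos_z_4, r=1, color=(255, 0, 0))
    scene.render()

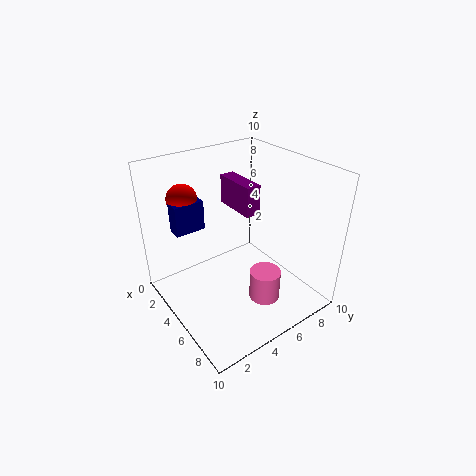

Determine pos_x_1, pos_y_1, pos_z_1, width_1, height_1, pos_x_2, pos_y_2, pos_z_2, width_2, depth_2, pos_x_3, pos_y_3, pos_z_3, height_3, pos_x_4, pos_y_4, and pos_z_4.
pos_x_1 = 3; pos_y_1 = 1; pos_z_1 = 6; width_1 = 1; height_1 = 2; pos_x_2 = 3; pos_y_2 = 5; pos_z_2 = 7; width_2 = 3; depth_2 = 1; pos_x_3 = 8; pos_y_3 = 5; pos_z_3 = 2; height_3 = 2; pos_x_4 = 3; pos_y_4 = 2; pos_z_4 = 8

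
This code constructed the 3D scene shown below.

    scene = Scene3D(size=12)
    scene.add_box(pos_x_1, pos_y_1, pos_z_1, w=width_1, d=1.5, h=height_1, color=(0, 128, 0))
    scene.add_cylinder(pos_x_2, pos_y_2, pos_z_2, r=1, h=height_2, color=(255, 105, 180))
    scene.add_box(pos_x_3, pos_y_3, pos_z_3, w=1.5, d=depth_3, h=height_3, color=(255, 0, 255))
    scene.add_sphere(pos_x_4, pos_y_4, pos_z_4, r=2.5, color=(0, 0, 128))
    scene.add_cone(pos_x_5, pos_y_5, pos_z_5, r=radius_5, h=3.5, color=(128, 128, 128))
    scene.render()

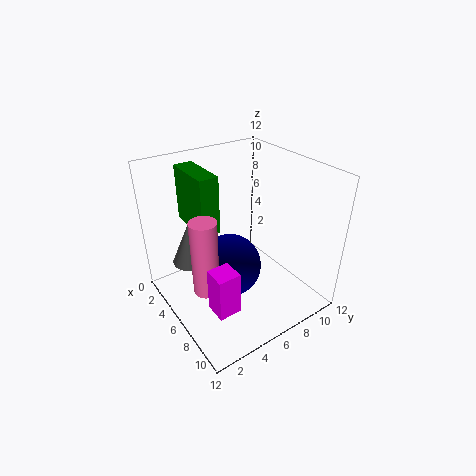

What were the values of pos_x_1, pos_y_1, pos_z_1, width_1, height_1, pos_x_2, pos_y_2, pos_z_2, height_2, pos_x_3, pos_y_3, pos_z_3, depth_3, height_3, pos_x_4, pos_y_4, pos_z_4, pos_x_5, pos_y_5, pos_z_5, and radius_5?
pos_x_1 = 2.5, pos_y_1 = 2.5, pos_z_1 = 7.5, width_1 = 4, height_1 = 4.5, pos_x_2 = 7.5, pos_y_2 = 2, pos_z_2 = 3.5, height_2 = 6, pos_x_3 = 10.5, pos_y_3 = 0.5, pos_z_3 = 5, depth_3 = 1.5, height_3 = 3, pos_x_4 = 7, pos_y_4 = 4.5, pos_z_4 = 4.5, pos_x_5 = 4, pos_y_5 = 2.5, pos_z_5 = 4, radius_5 = 1.5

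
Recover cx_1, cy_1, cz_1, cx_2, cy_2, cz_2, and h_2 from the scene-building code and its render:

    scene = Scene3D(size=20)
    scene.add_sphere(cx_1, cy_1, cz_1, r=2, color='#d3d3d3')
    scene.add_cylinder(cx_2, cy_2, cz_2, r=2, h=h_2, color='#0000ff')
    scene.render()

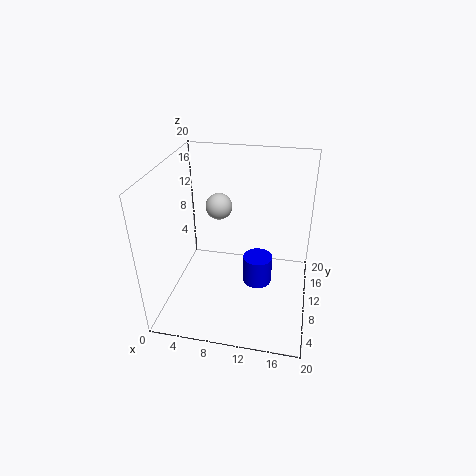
cx_1 = 6; cy_1 = 15; cz_1 = 12; cx_2 = 13; cy_2 = 9; cz_2 = 4; h_2 = 4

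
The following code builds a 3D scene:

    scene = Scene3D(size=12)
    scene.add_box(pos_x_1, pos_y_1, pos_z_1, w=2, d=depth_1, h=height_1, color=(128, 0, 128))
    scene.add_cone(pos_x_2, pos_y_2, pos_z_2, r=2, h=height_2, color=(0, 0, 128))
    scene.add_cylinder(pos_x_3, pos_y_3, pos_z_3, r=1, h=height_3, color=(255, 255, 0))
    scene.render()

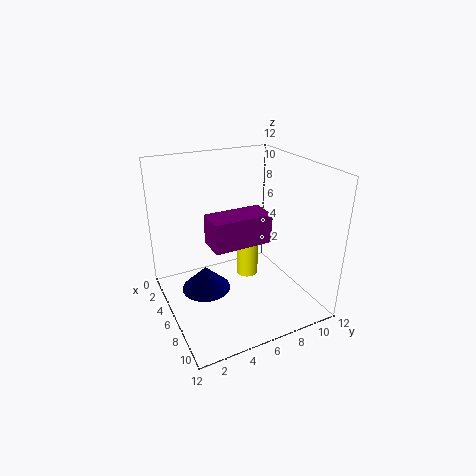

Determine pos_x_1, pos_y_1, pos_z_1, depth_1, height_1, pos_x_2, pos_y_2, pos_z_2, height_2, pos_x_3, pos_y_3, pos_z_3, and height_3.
pos_x_1 = 9
pos_y_1 = 2
pos_z_1 = 8
depth_1 = 4
height_1 = 2
pos_x_2 = 6
pos_y_2 = 3
pos_z_2 = 2
height_2 = 2
pos_x_3 = 4
pos_y_3 = 8
pos_z_3 = 1
height_3 = 4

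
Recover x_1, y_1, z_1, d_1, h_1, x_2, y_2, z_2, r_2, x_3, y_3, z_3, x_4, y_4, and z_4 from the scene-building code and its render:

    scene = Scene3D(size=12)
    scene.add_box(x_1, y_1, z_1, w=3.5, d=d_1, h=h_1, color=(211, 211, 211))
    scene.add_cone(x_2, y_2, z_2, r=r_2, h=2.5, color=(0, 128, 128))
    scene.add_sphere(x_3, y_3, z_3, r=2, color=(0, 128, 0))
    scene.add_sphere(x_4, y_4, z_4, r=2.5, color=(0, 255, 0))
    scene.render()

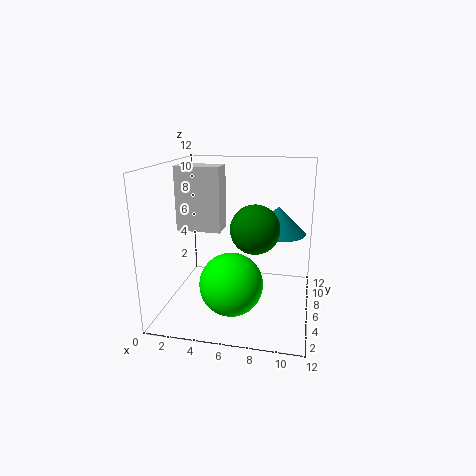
x_1 = 1.5
y_1 = 4
z_1 = 7
d_1 = 2
h_1 = 5
x_2 = 9
y_2 = 9.5
z_2 = 5.5
r_2 = 2.5
x_3 = 7.5
y_3 = 5.5
z_3 = 7
x_4 = 6
y_4 = 3.5
z_4 = 3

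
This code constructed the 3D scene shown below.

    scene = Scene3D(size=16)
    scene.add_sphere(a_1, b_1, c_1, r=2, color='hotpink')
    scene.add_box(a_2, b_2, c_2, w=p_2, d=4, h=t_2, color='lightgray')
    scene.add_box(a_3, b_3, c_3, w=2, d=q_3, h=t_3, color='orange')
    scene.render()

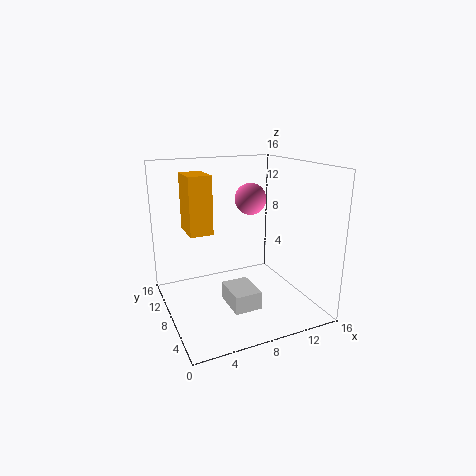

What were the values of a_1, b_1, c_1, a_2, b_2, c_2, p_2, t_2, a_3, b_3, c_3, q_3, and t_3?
a_1 = 12
b_1 = 13
c_1 = 11
a_2 = 6
b_2 = 4
c_2 = 1
p_2 = 3
t_2 = 2
a_3 = 1
b_3 = 2
c_3 = 11
q_3 = 3
t_3 = 5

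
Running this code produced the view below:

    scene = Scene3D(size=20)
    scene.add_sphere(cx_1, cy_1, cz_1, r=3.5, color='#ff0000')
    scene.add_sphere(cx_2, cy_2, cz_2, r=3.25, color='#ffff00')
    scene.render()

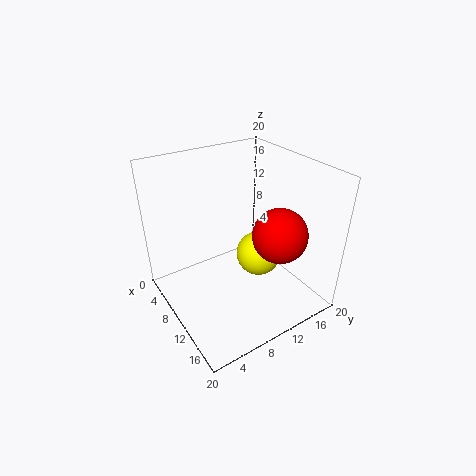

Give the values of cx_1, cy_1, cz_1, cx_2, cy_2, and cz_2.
cx_1 = 15.75, cy_1 = 12.5, cz_1 = 12.5, cx_2 = 10.25, cy_2 = 13.5, cz_2 = 6.25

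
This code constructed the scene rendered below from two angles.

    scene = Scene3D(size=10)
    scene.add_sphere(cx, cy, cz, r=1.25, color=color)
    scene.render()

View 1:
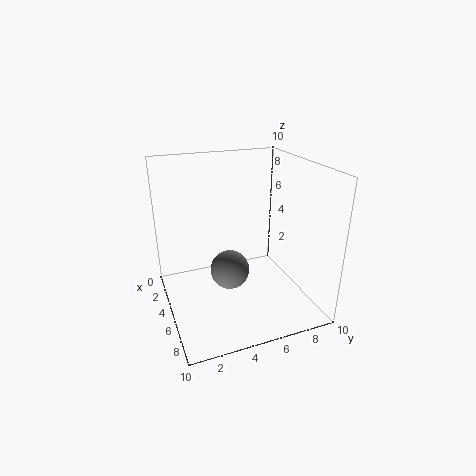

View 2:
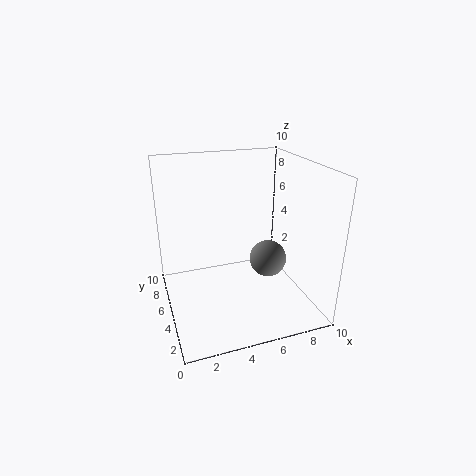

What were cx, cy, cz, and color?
cx = 6.75
cy = 3.75
cz = 3.75
color = 'gray'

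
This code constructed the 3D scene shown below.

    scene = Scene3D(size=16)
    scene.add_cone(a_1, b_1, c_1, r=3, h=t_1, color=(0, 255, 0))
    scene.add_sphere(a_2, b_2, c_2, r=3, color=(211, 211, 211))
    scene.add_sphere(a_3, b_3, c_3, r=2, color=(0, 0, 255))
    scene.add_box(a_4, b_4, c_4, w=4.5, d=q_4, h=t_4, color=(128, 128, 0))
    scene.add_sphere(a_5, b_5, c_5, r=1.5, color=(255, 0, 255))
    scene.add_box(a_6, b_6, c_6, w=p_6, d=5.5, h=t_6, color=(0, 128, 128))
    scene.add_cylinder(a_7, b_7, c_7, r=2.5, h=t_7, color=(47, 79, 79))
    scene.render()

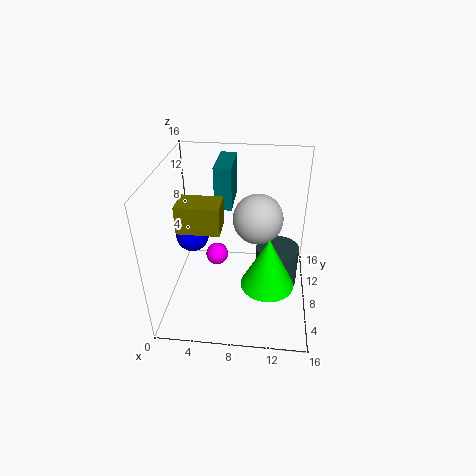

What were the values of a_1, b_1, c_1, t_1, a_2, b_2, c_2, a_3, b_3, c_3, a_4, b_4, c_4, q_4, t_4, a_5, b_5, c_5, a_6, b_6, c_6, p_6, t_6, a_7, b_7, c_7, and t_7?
a_1 = 11.5
b_1 = 6.5
c_1 = 3
t_1 = 6
a_2 = 10
b_2 = 11.5
c_2 = 8.5
a_3 = 2
b_3 = 11
c_3 = 6
a_4 = 2
b_4 = 5
c_4 = 10
q_4 = 3
t_4 = 3
a_5 = 4.5
b_5 = 13.5
c_5 = 1.5
a_6 = 5
b_6 = 10.5
c_6 = 10
p_6 = 2
t_6 = 5
a_7 = 12.5
b_7 = 9.5
c_7 = 1
t_7 = 5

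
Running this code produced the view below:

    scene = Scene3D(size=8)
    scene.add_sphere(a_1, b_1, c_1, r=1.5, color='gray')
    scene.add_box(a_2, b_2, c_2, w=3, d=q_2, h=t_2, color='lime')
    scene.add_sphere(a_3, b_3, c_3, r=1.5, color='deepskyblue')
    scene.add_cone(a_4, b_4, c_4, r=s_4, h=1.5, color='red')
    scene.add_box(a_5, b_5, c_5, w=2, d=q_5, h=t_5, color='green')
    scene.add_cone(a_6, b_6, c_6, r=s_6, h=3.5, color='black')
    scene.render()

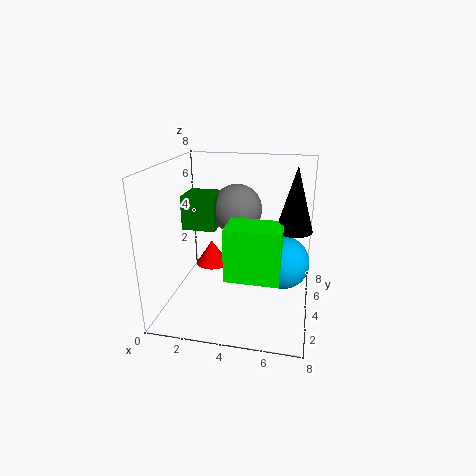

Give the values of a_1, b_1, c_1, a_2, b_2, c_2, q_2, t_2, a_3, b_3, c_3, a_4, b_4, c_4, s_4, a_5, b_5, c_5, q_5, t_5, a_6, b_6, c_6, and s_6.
a_1 = 3.5; b_1 = 6; c_1 = 5; a_2 = 3.5; b_2 = 2.5; c_2 = 2; q_2 = 2; t_2 = 3; a_3 = 6.5; b_3 = 4.5; c_3 = 2.5; a_4 = 2; b_4 = 5.5; c_4 = 1.5; s_4 = 1; a_5 = 0.5; b_5 = 4.5; c_5 = 4; q_5 = 2; t_5 = 2; a_6 = 7; b_6 = 4.5; c_6 = 4.5; s_6 = 1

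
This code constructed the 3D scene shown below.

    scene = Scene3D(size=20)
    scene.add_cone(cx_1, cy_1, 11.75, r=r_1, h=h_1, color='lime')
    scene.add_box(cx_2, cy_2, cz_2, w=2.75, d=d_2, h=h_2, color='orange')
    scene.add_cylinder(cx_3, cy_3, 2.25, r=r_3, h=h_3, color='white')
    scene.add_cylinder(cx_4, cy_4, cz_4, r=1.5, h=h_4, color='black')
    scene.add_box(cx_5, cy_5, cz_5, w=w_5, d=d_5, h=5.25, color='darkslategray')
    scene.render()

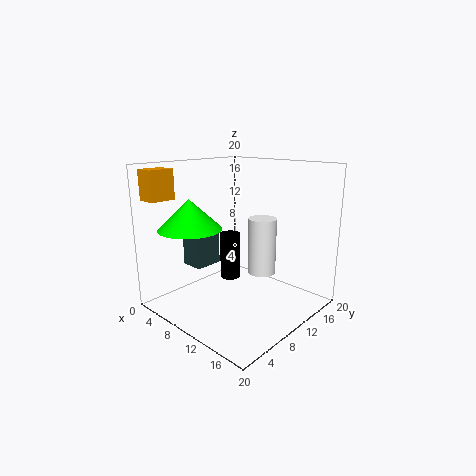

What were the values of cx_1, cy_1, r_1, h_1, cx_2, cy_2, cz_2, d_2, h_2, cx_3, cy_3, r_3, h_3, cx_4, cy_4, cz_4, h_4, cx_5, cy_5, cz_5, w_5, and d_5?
cx_1 = 6.5, cy_1 = 4.5, r_1 = 4.25, h_1 = 4, cx_2 = 1.5, cy_2 = 0.5, cz_2 = 15.5, d_2 = 3.5, h_2 = 4, cx_3 = 8.75, cy_3 = 17, r_3 = 2.25, h_3 = 9, cx_4 = 6.5, cy_4 = 12, cz_4 = 2.5, h_4 = 7, cx_5 = 3.5, cy_5 = 5.5, cz_5 = 5.75, w_5 = 3.25, d_5 = 4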